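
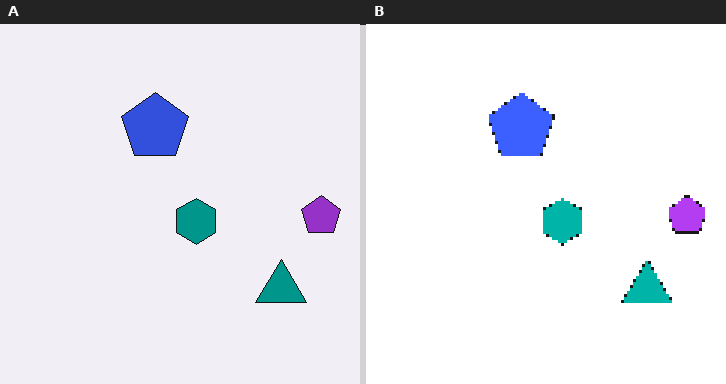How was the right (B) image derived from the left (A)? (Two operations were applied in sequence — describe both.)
Lightly pixelated (a mild mosaic effect), then slightly brightened.

Shapes are reduced to large square blocks; fine edges and outlines are lost — a downscale-then-upscale (mosaic) effect. Every pixel — background and shapes alike — is uniformly brightened.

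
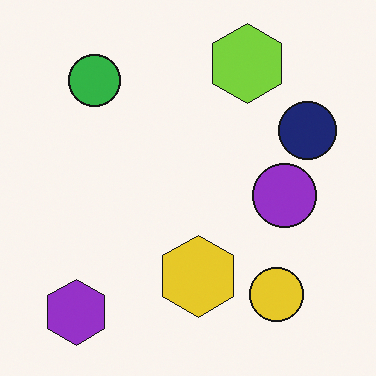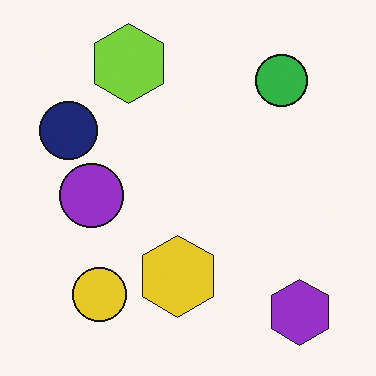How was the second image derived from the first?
It was flipped horizontally (left ↔ right).

The navy circle is in the right of the first image and the left of the second — shapes on opposite sides of the vertical midline have swapped in a mirror flip.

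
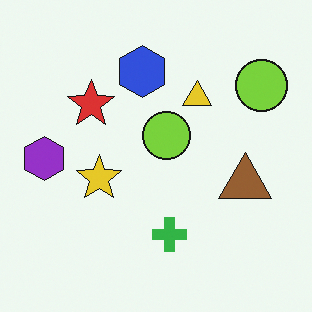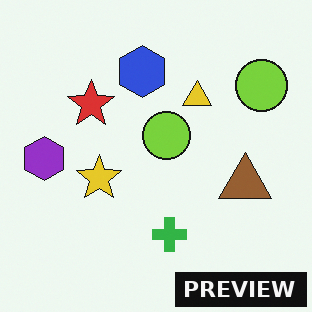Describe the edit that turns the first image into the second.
The second image is the first watermarked with the text "PREVIEW" in the lower-right corner.

A dark label reading "PREVIEW" appears in the lower-right corner.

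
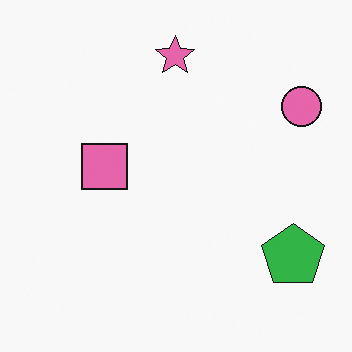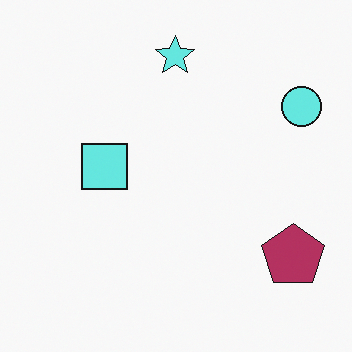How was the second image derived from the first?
The image was hue-shifted by a large amount.

Every shape's color has rotated by the same amount around the hue wheel — a uniform hue shift.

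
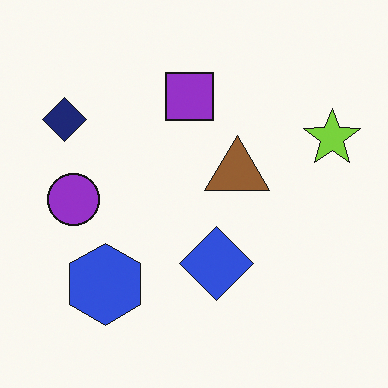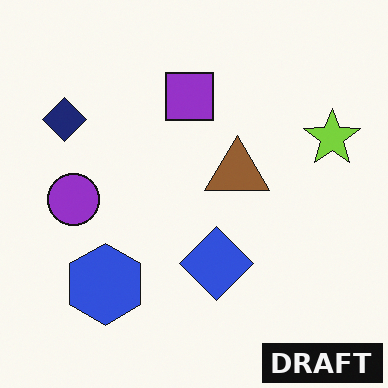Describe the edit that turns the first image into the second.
The transformation is: watermarked with the text "DRAFT" in the lower-right corner.

A dark label reading "DRAFT" appears in the lower-right corner.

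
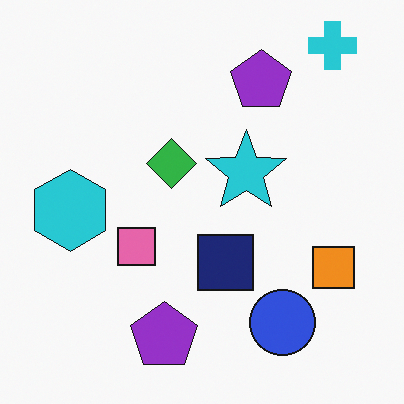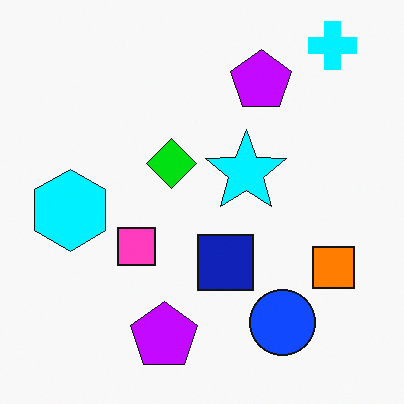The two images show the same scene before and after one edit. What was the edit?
It was made much more vivid (saturation change).

All colors are more vivid — a global saturation change.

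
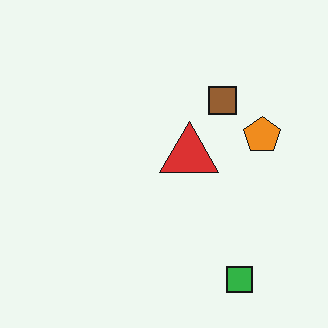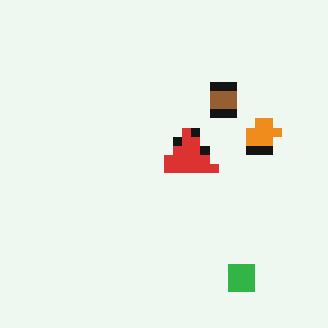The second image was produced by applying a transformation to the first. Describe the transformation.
It was coarsely pixelated.

Shapes are reduced to large square blocks; fine edges and outlines are lost — a downscale-then-upscale (mosaic) effect.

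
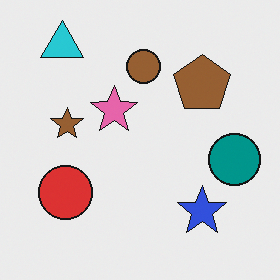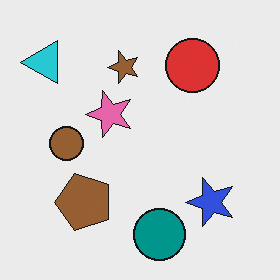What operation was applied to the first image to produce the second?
The transformation is: transposed (reflected across the top-left ↔ bottom-right diagonal).

Shapes have swapped their row and column positions — what was in the top-right is now in the bottom-left — a diagonal reflection.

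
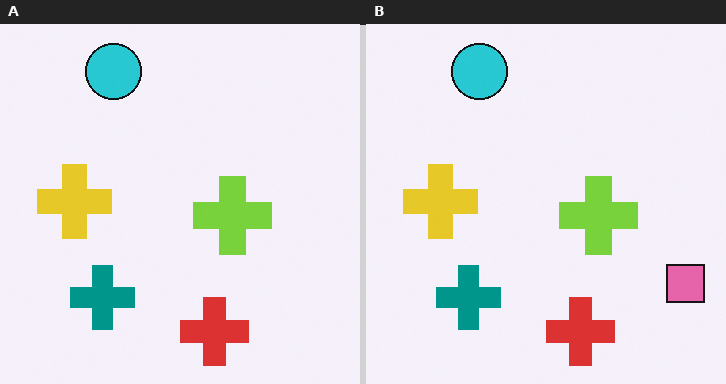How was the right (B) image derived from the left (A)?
The image was overlaid with an additional pink square.

A pink square appears in the right (B) image that is absent from the left (A).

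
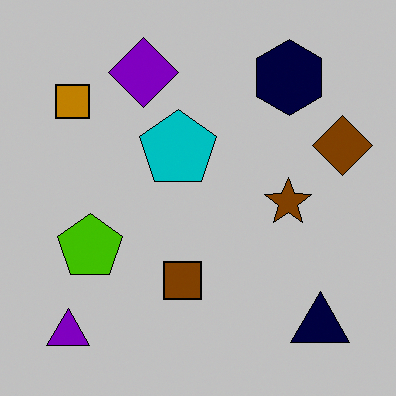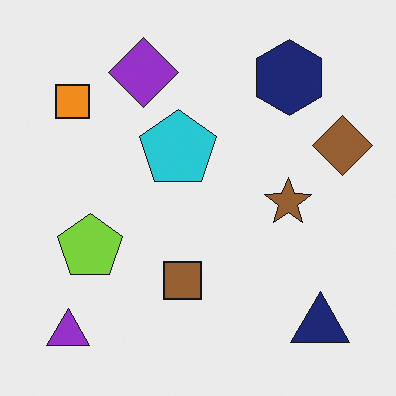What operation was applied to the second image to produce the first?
It was heavily posterized to just a handful of flat colors.

Each flat color has snapped to a coarser quantized level — most visibly, the near-white background has dropped to a flat grey.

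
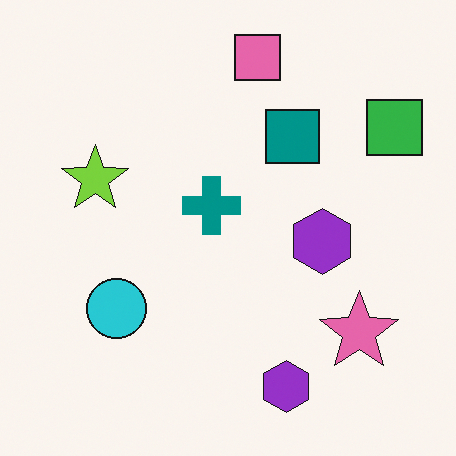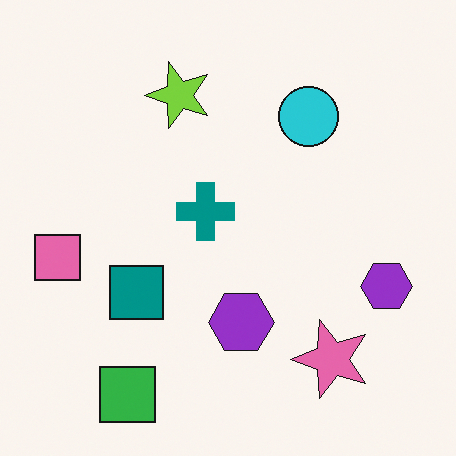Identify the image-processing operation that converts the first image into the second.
The image was transposed (reflected across the top-left ↔ bottom-right diagonal).

Shapes have swapped their row and column positions — what was in the top-right is now in the bottom-left — a diagonal reflection.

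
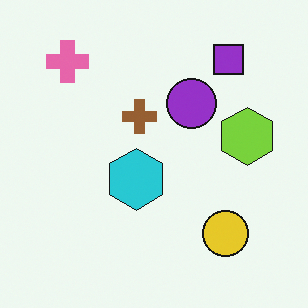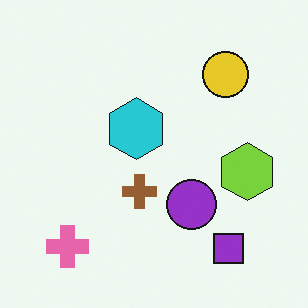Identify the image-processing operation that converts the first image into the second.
The transformation is: flipped vertically (top ↔ bottom).

The purple square is in the top-right of the first image and the bottom-right of the second — shapes on opposite sides of the horizontal midline have swapped in a mirror flip.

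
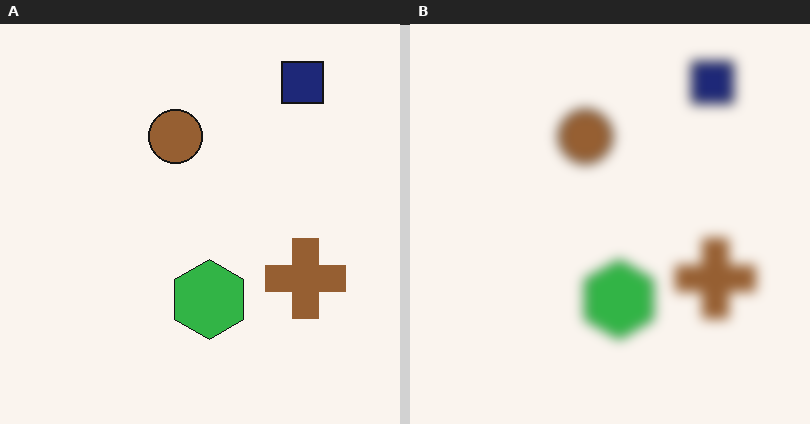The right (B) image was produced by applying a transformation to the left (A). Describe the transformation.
It was heavily blurred.

Shape edges and outlines are uniformly softened across the whole image.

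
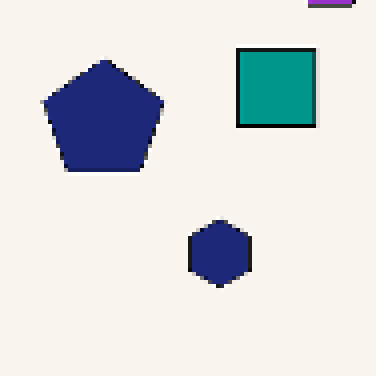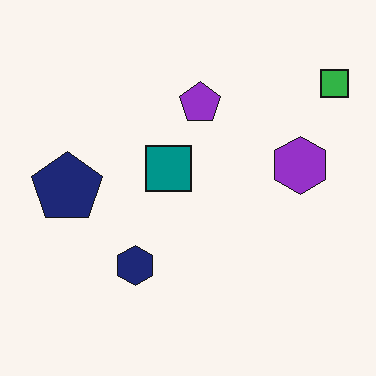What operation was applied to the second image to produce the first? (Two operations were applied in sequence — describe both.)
This is the original image cropped to a noticeably smaller region and rescaled, then lightly pixelated (a mild mosaic effect).

The visible shapes are larger and the field of view is narrower; shapes near the original edges may be partly or wholly outside the frame — a crop-and-rescale. Shapes are reduced to large square blocks; fine edges and outlines are lost — a downscale-then-upscale (mosaic) effect.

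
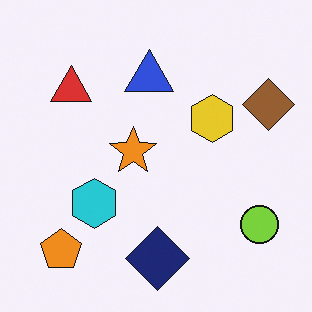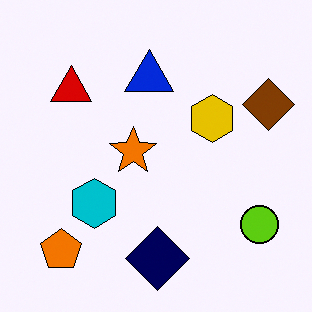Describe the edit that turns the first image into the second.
Given slightly increased contrast.

Tones are pushed away from mid-grey across the whole image — a global contrast change.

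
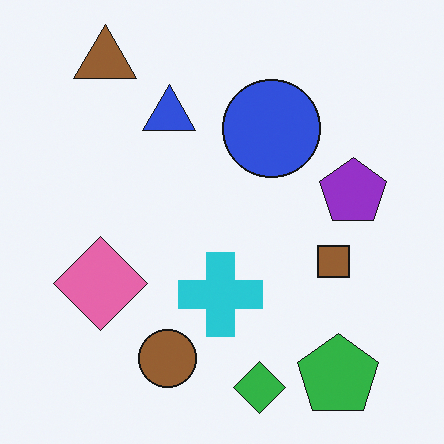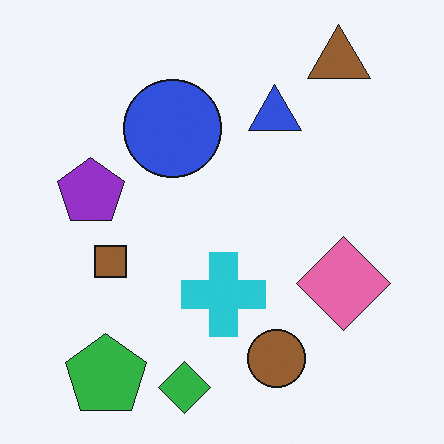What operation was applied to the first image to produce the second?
The image was flipped horizontally (left ↔ right).

The purple pentagon is in the right of the first image and the left of the second — shapes on opposite sides of the vertical midline have swapped in a mirror flip.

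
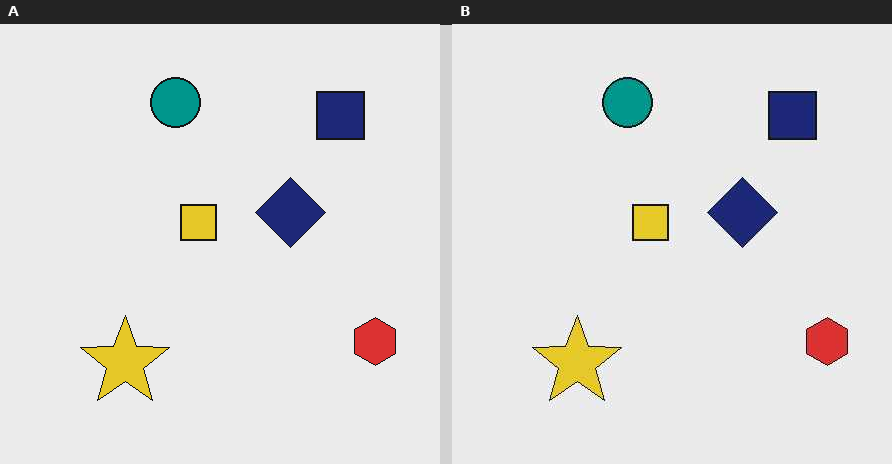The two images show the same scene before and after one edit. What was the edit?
This is the original image given moderate JPEG compression.

Blocky 8×8 compression artifacts appear around shape edges and the flat background shows ringing — characteristic JPEG degradation.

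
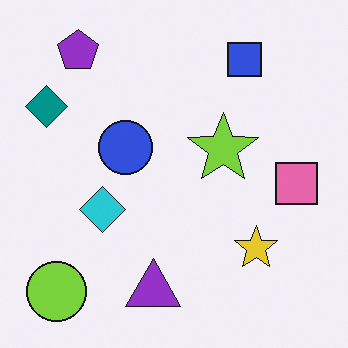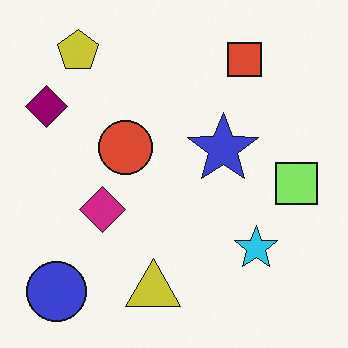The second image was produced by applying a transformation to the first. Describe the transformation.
The image was hue-shifted noticeably.

Every shape's color has rotated by the same amount around the hue wheel — a uniform hue shift.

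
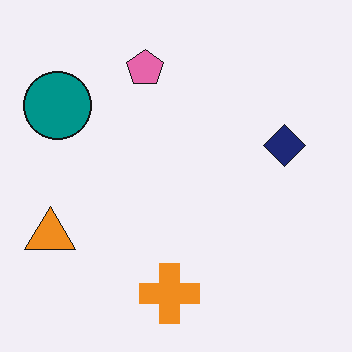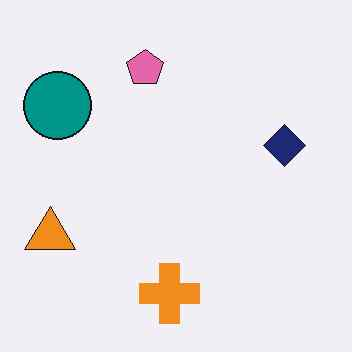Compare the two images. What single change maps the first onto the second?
The image was given moderate JPEG compression.

Blocky 8×8 compression artifacts appear around shape edges and the flat background shows ringing — characteristic JPEG degradation.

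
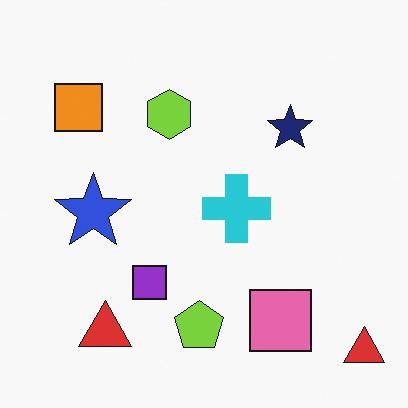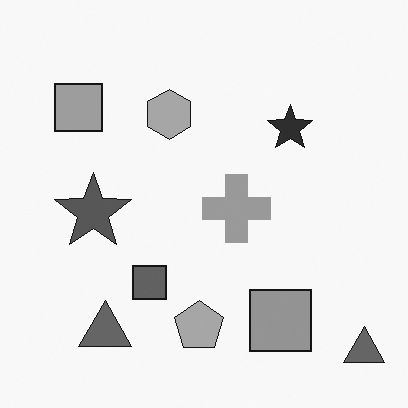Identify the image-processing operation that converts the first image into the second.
The transformation is: converted to grayscale.

All color is removed — every shape is now a shade of grey.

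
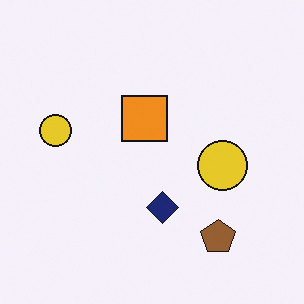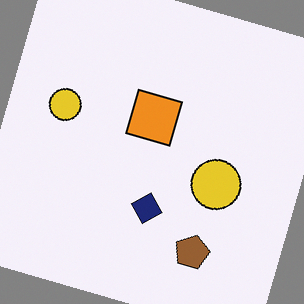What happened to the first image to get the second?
Rotated clockwise by a moderate amount.

Every shape is tilted by the same angle and the image corners show triangular fill wedges — a whole-image rotation by a non-right angle.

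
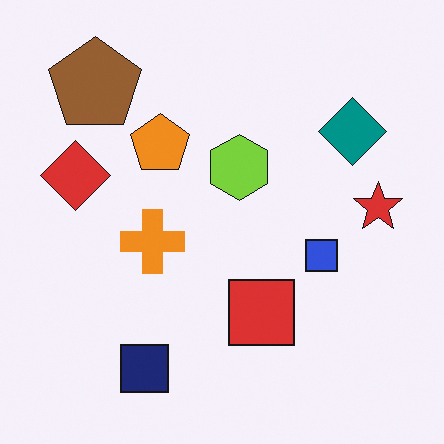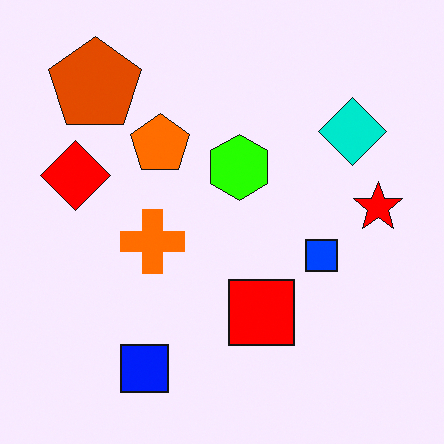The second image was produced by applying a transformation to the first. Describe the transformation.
It was made much more vivid (saturation change).

All colors are more vivid — a global saturation change.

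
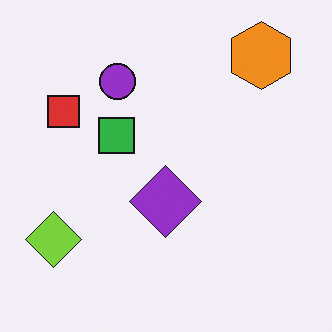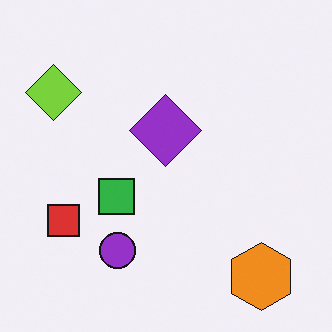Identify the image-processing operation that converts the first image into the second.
Flipped vertically (top ↔ bottom).

The orange hexagon is in the top-right of the first image and the bottom-right of the second — shapes on opposite sides of the horizontal midline have swapped in a mirror flip.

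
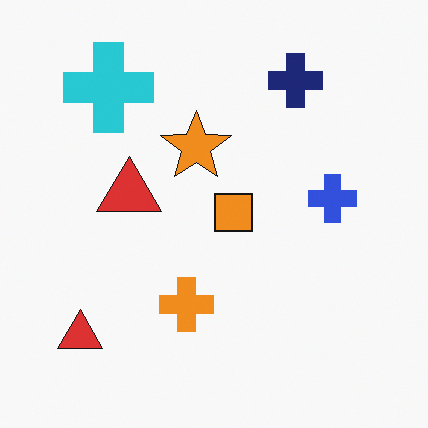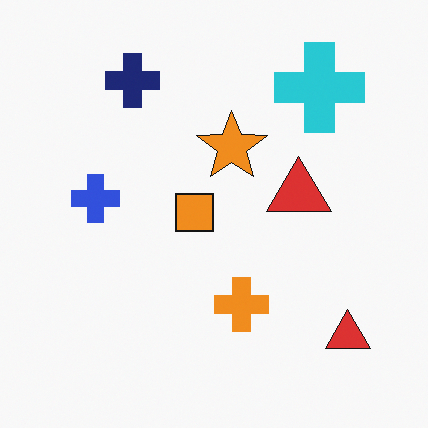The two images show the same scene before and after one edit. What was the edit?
Flipped horizontally (left ↔ right).

The blue cross is in the right of the first image and the left of the second — shapes on opposite sides of the vertical midline have swapped in a mirror flip.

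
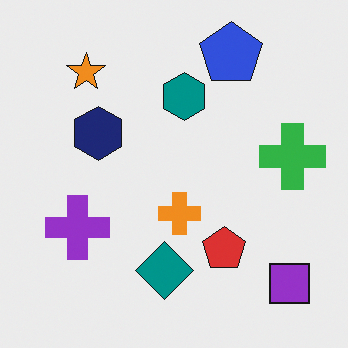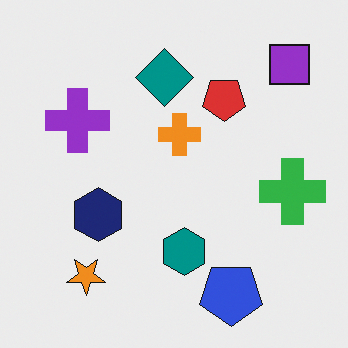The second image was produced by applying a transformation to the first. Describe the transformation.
This is the original image flipped vertically (top ↔ bottom).

The blue pentagon is in the top of the first image and the bottom of the second — shapes on opposite sides of the horizontal midline have swapped in a mirror flip.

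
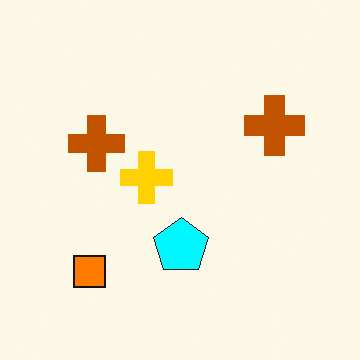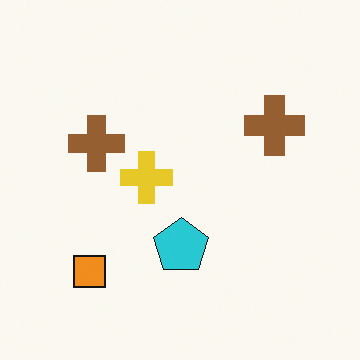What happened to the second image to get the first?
The image was made much more vivid (saturation change).

All colors are more vivid — a global saturation change.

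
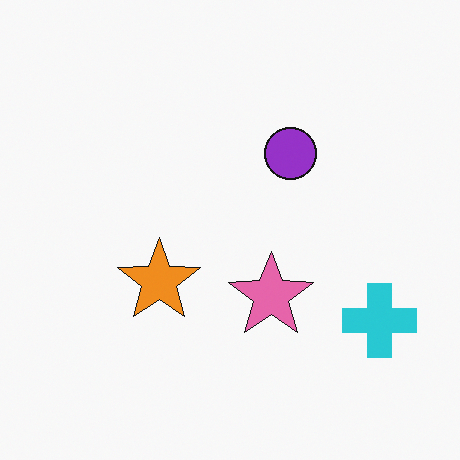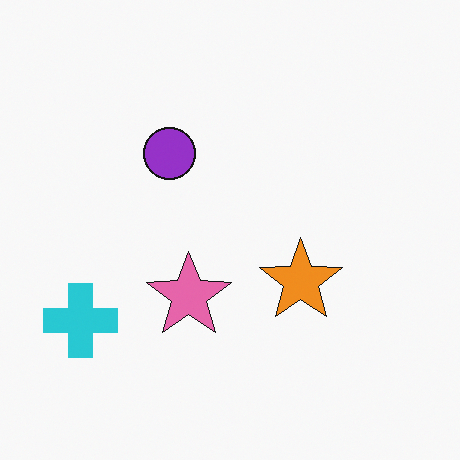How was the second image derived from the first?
This is the original image flipped horizontally (left ↔ right).

The cyan cross is in the bottom-right of the first image and the bottom-left of the second — shapes on opposite sides of the vertical midline have swapped in a mirror flip.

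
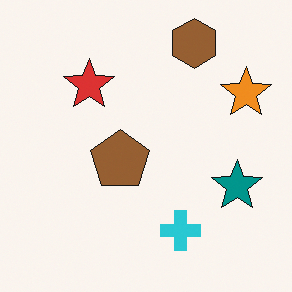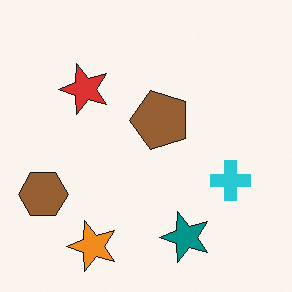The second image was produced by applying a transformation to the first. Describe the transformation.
Transposed (reflected across the top-left ↔ bottom-right diagonal).

Shapes have swapped their row and column positions — what was in the top-right is now in the bottom-left — a diagonal reflection.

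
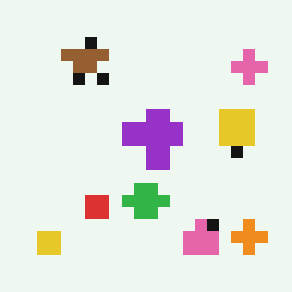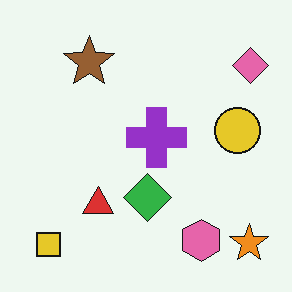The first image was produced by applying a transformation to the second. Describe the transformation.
The transformation is: coarsely pixelated.

Shapes are reduced to large square blocks; fine edges and outlines are lost — a downscale-then-upscale (mosaic) effect.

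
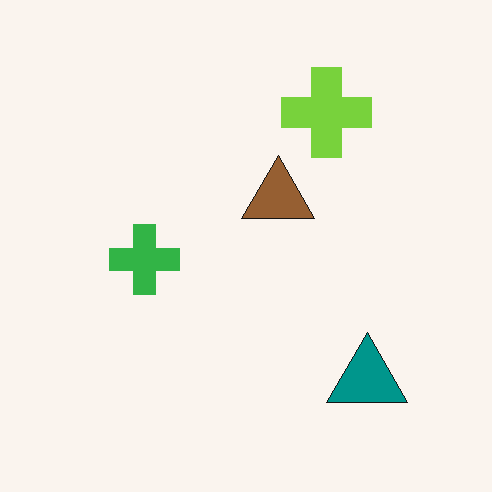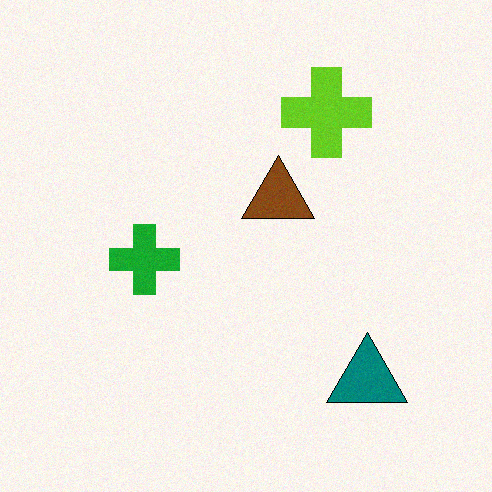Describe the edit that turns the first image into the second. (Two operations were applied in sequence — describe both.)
This is the original image given slightly increased contrast, then degraded with a light layer of grain.

Tones are pushed away from mid-grey across the whole image — a global contrast change. Random speckle covers the whole image, including the flat background.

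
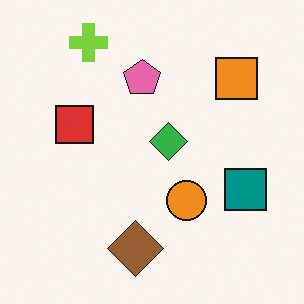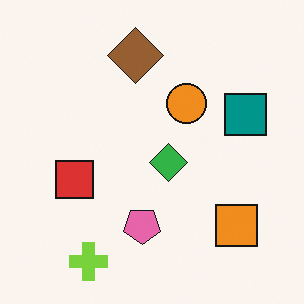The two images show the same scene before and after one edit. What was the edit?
The second image is the first flipped vertically (top ↔ bottom).

The lime cross is in the top-left of the first image and the bottom-left of the second — shapes on opposite sides of the horizontal midline have swapped in a mirror flip.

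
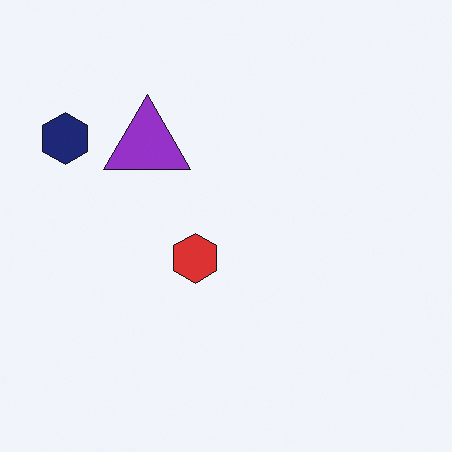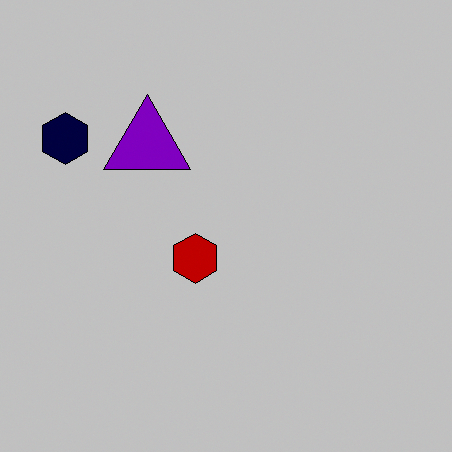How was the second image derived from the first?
It was aggressively posterized.

Each flat color has snapped to a coarser quantized level — most visibly, the near-white background has dropped to a flat grey.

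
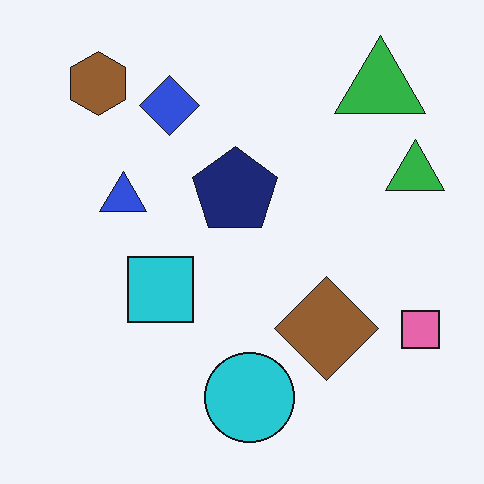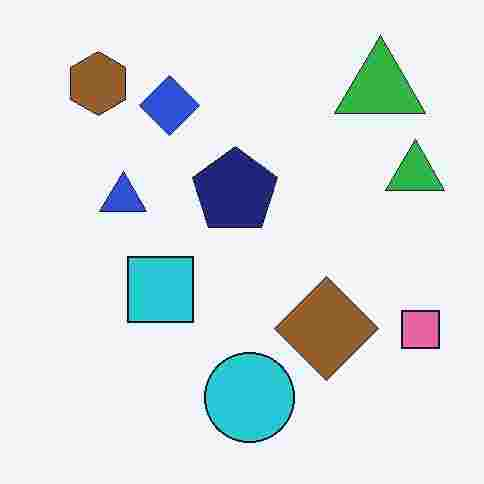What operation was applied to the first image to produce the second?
This is the original image degraded with heavy JPEG compression.

Blocky 8×8 compression artifacts appear around shape edges and the flat background shows ringing — characteristic JPEG degradation.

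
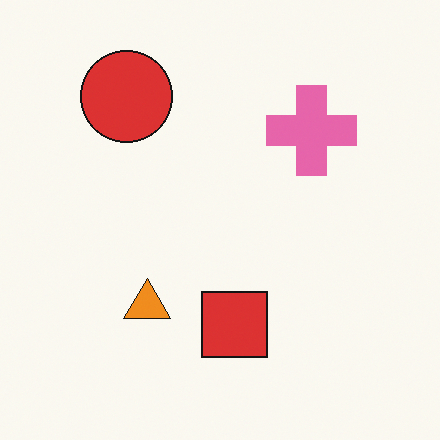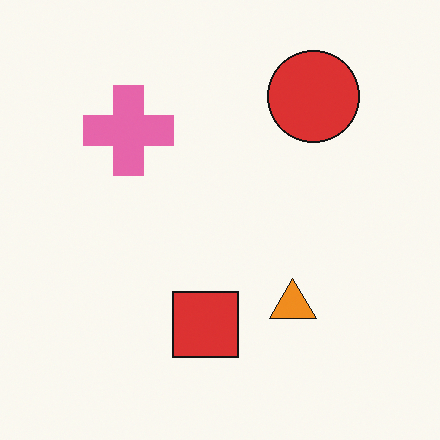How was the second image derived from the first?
The image was flipped horizontally (left ↔ right).

The red circle is in the top-left of the first image and the top-right of the second — shapes on opposite sides of the vertical midline have swapped in a mirror flip.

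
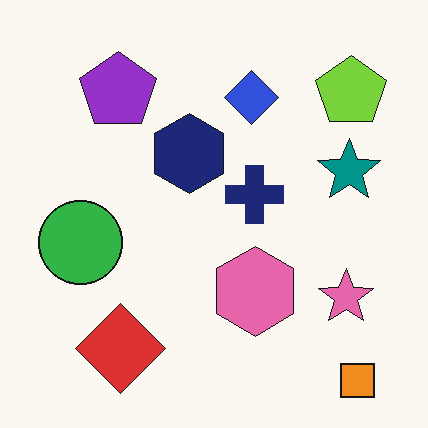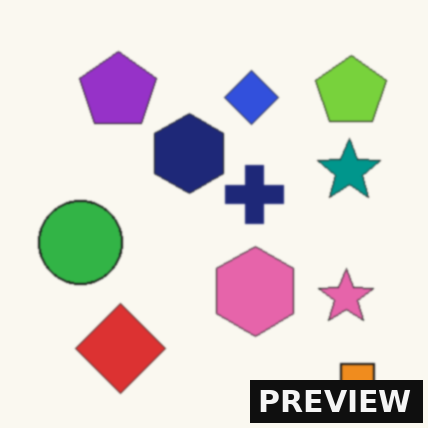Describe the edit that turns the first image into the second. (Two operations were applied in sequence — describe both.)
This is the original image slightly softened, then watermarked with the text "PREVIEW" in the lower-right corner.

Shape edges and outlines are uniformly softened across the whole image. A dark label reading "PREVIEW" appears in the lower-right corner.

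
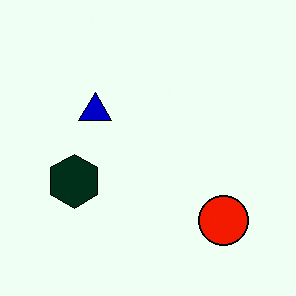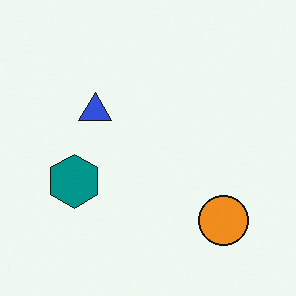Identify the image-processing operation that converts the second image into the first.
The image was boosted in contrast.

Tones are pushed away from mid-grey across the whole image — a global contrast change.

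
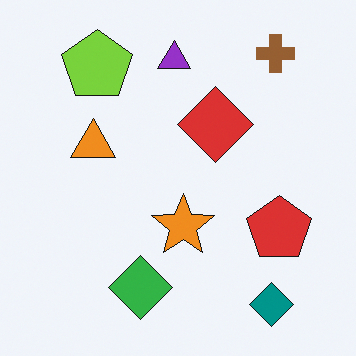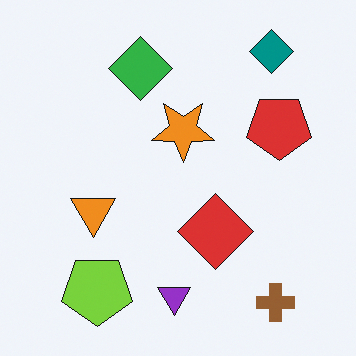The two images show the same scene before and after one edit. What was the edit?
The second image is the first flipped vertically (top ↔ bottom).

The teal diamond is in the bottom-right of the first image and the top-right of the second — shapes on opposite sides of the horizontal midline have swapped in a mirror flip.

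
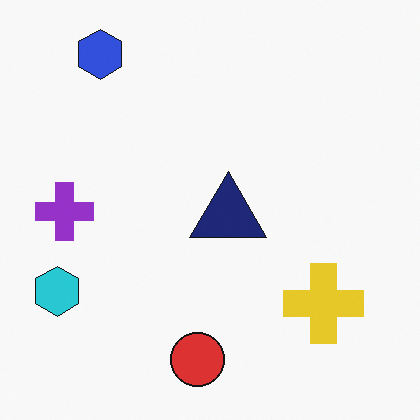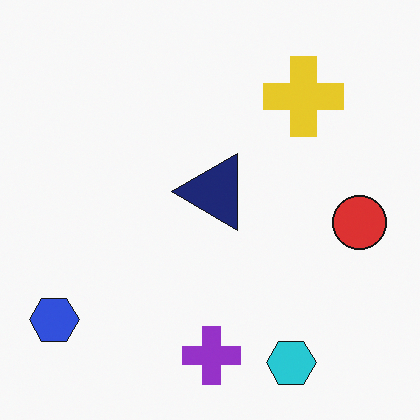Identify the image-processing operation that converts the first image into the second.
It was rotated 90° counter-clockwise.

The blue hexagon sits in the top-left of the first image and the bottom-left of the second — consistent with a whole-image 90° counter-clockwise rotation.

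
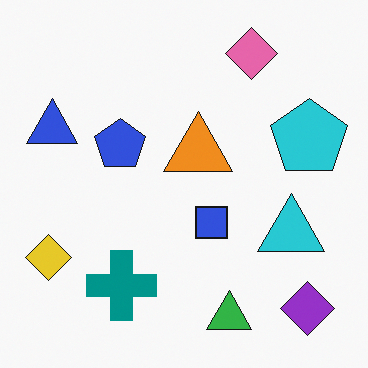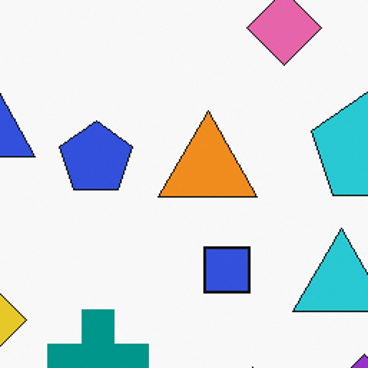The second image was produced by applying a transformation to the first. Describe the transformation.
The image was cropped to a modestly smaller region and rescaled.

The visible shapes are larger and the field of view is narrower; shapes near the original edges may be partly or wholly outside the frame — a crop-and-rescale.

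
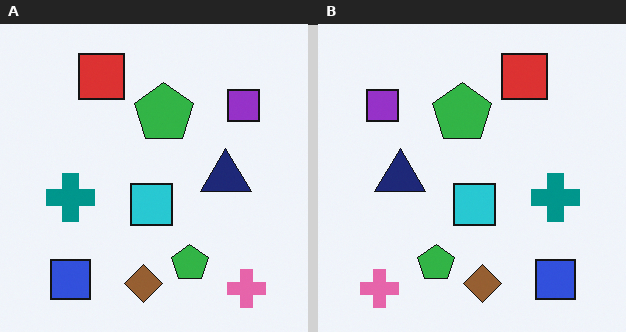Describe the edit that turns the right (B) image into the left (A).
This is the original image flipped horizontally (left ↔ right).

The pink cross is in the bottom-left of the right (B) image and the bottom-right of the left (A) — shapes on opposite sides of the vertical midline have swapped in a mirror flip.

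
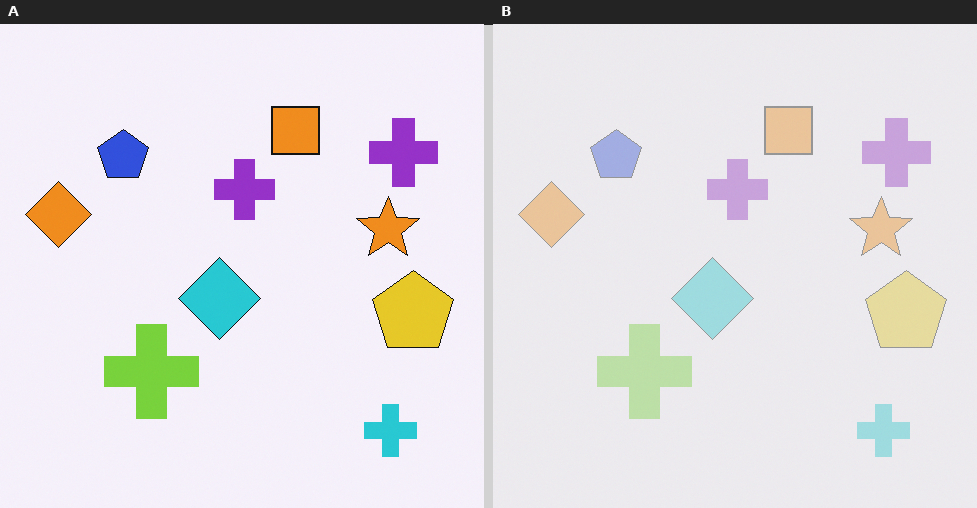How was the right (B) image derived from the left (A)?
The right (B) image is the left (A) washed out (contrast reduced).

Tones are pushed toward mid-grey across the whole image — a global contrast change.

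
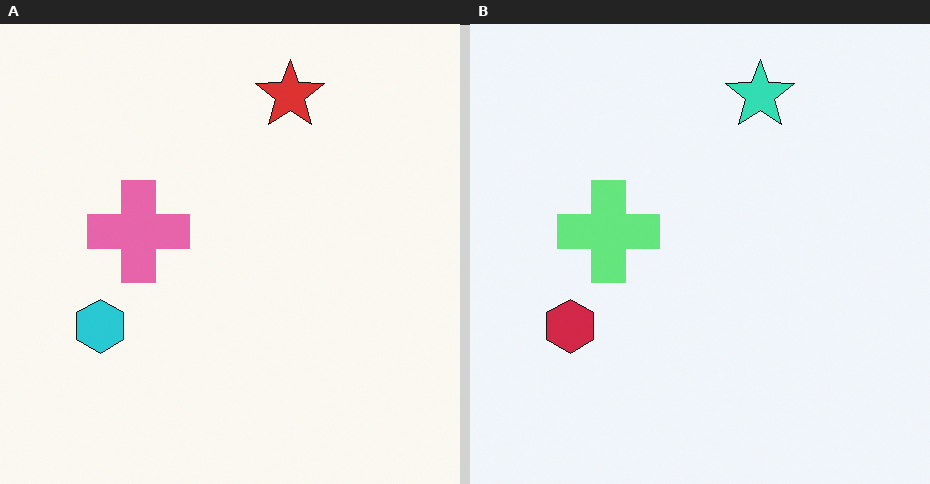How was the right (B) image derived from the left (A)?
The right (B) image is the left (A) hue-shifted by a large amount.

Every shape's color has rotated by the same amount around the hue wheel — a uniform hue shift.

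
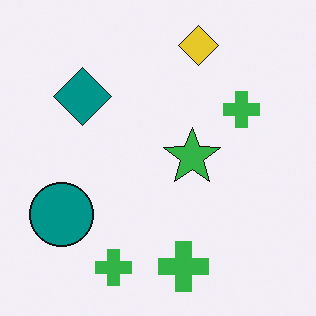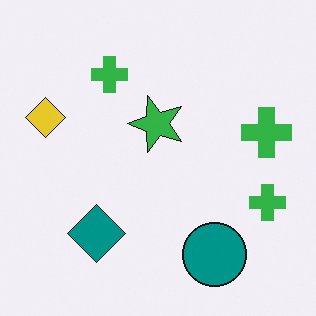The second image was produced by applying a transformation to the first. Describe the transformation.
This is the original image rotated 90° counter-clockwise.

The yellow diamond sits in the top of the first image and the left of the second — consistent with a whole-image 90° counter-clockwise rotation.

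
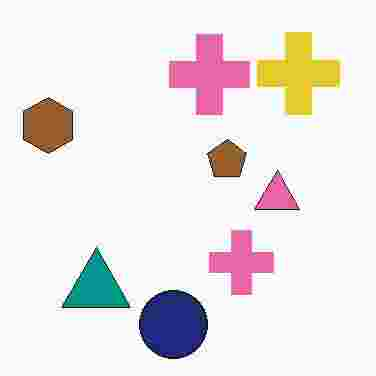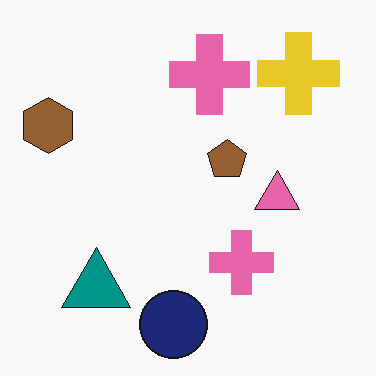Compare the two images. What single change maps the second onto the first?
It was heavily JPEG-compressed with obvious blocking artifacts.

Blocky 8×8 compression artifacts appear around shape edges and the flat background shows ringing — characteristic JPEG degradation.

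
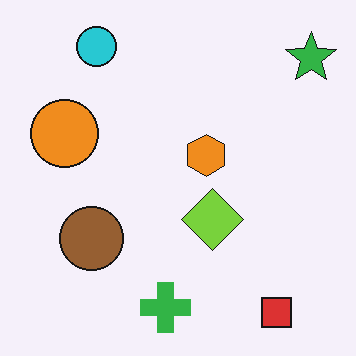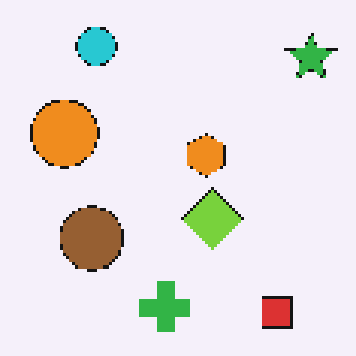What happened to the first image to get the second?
The second image is the first mildly pixelated.

Shapes are reduced to large square blocks; fine edges and outlines are lost — a downscale-then-upscale (mosaic) effect.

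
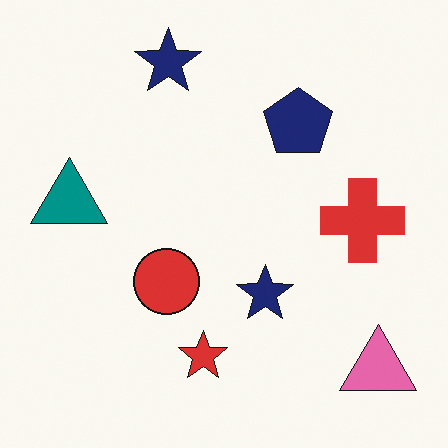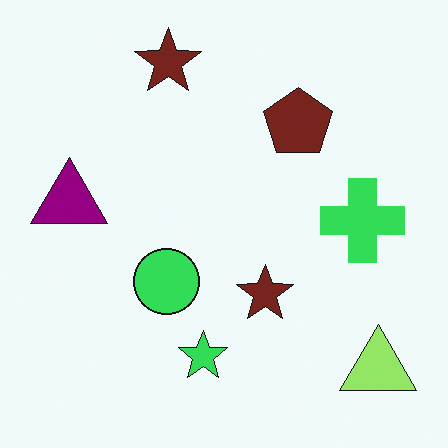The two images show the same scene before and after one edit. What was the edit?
It was hue-shifted by a moderate amount.

Every shape's color has rotated by the same amount around the hue wheel — a uniform hue shift.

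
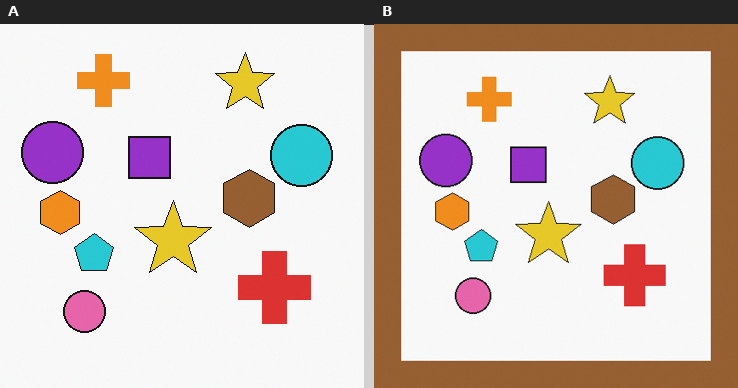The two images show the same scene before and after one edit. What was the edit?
It was framed with a brown border.

A solid brown frame runs around the edge of the right (B) image, with the content slightly shrunk inside it.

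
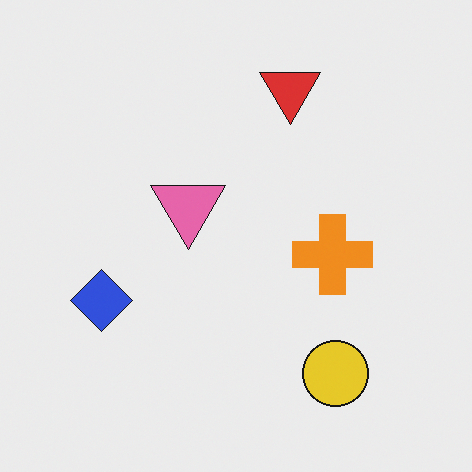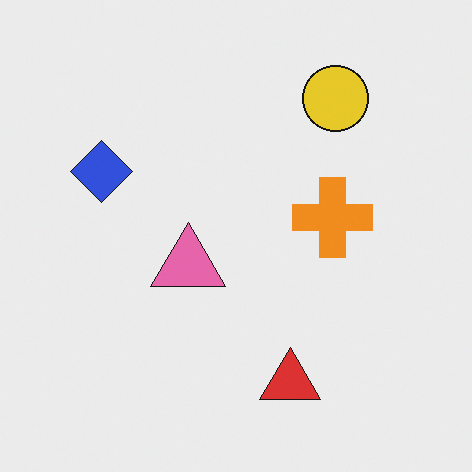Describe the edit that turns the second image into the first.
This is the original image flipped vertically (top ↔ bottom).

The red triangle is in the bottom of the second image and the top of the first — shapes on opposite sides of the horizontal midline have swapped in a mirror flip.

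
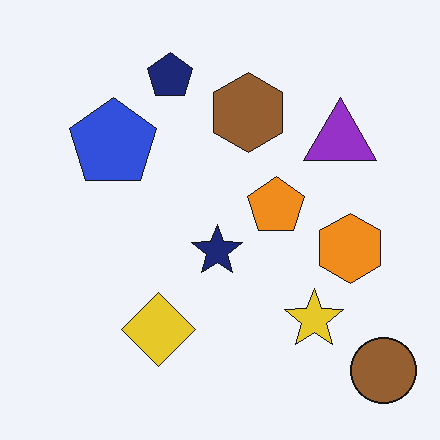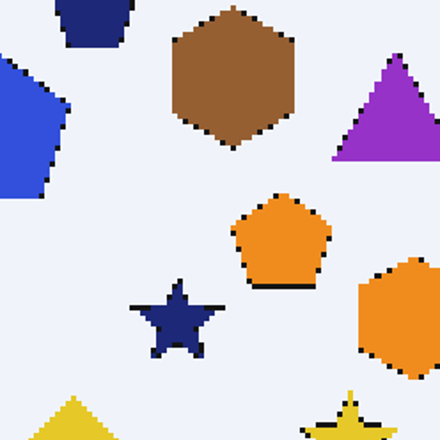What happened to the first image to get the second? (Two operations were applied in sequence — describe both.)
The image was lightly pixelated (a mild mosaic effect), then cropped to a noticeably smaller region and rescaled.

Shapes are reduced to large square blocks; fine edges and outlines are lost — a downscale-then-upscale (mosaic) effect. The visible shapes are larger and the field of view is narrower; shapes near the original edges may be partly or wholly outside the frame — a crop-and-rescale.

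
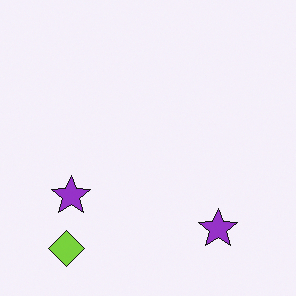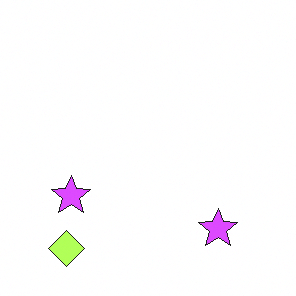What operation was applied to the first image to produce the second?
The image was noticeably brightened.

Every pixel — background and shapes alike — is uniformly brightened.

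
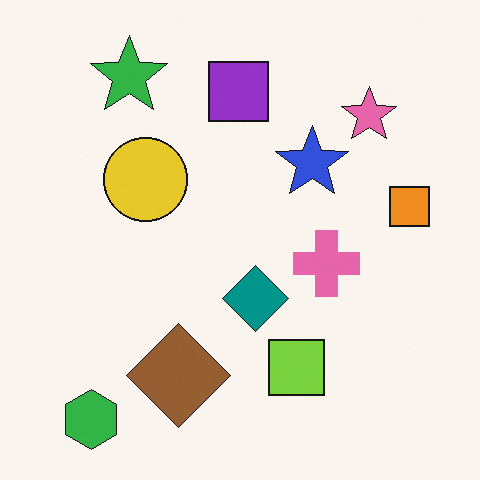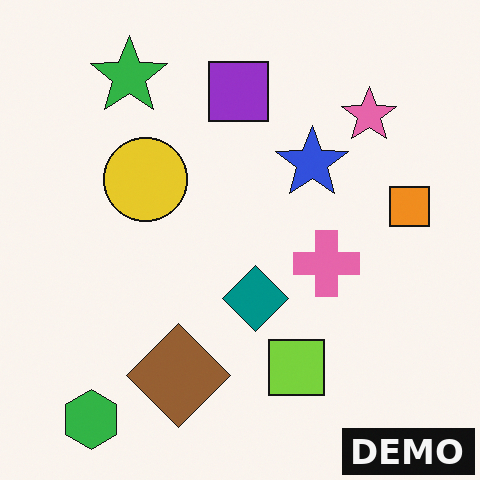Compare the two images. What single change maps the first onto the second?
The transformation is: watermarked with the text "DEMO" in the lower-right corner.

A dark label reading "DEMO" appears in the lower-right corner.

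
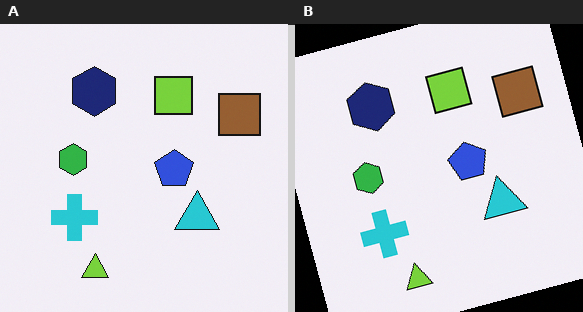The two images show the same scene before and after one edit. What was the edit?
The image was rotated counter-clockwise by a clearly visible amount.

Every shape is tilted by the same angle and the image corners show triangular fill wedges — a whole-image rotation by a non-right angle.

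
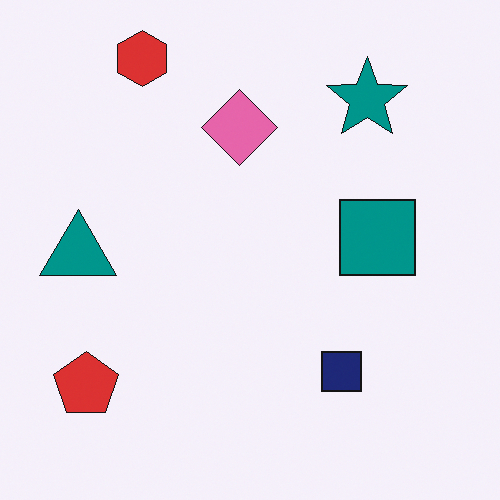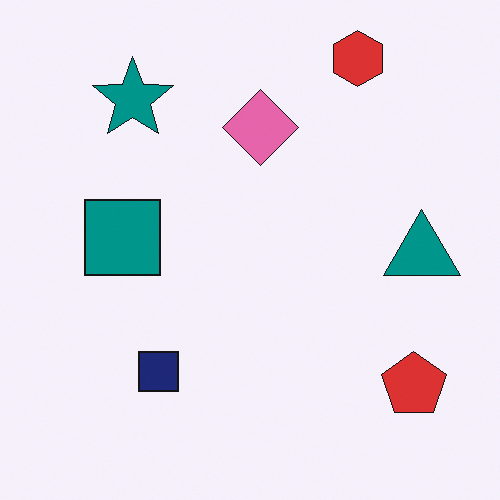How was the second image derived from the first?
The transformation is: flipped horizontally (left ↔ right).

The teal triangle is in the left of the first image and the right of the second — shapes on opposite sides of the vertical midline have swapped in a mirror flip.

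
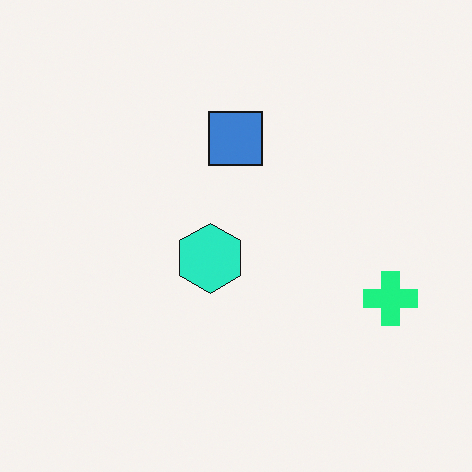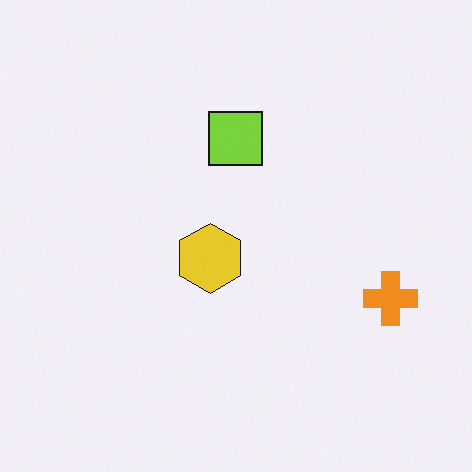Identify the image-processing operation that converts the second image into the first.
The first image is the second hue-shifted by a moderate amount.

Every shape's color has rotated by the same amount around the hue wheel — a uniform hue shift.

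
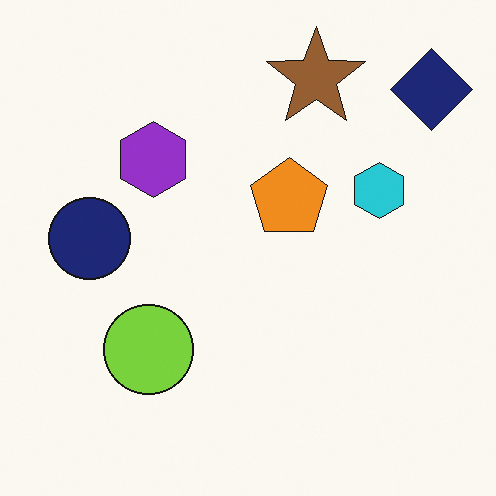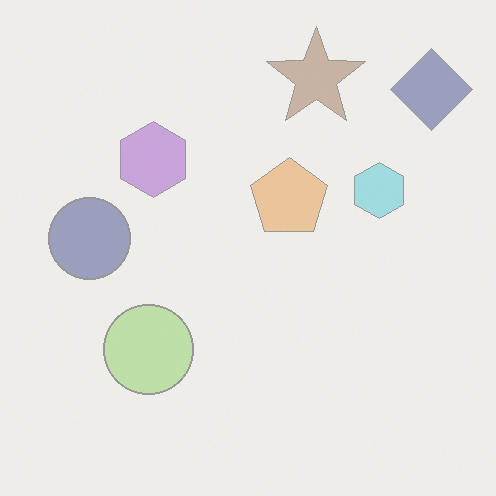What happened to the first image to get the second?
This is the original image given much lower contrast.

Tones are pushed toward mid-grey across the whole image — a global contrast change.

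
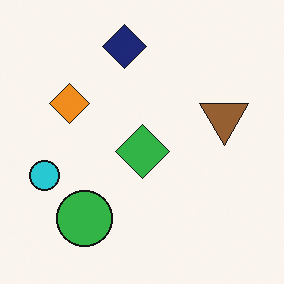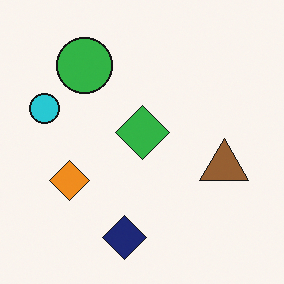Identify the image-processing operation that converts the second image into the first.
The image was flipped vertically (top ↔ bottom).

The navy diamond is in the bottom of the second image and the top of the first — shapes on opposite sides of the horizontal midline have swapped in a mirror flip.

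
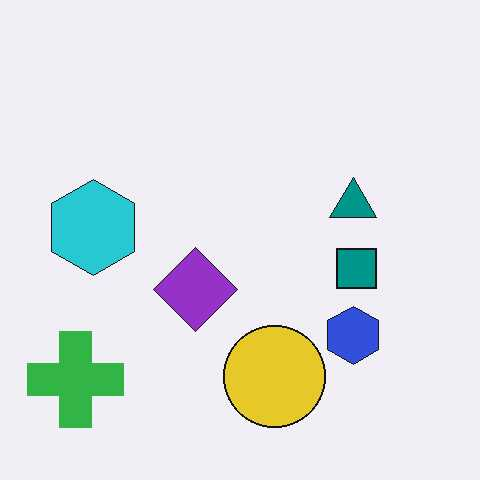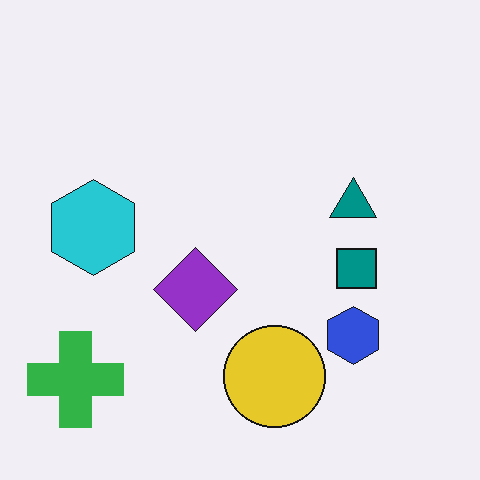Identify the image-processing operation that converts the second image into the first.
This is the original image given moderate JPEG compression.

Blocky 8×8 compression artifacts appear around shape edges and the flat background shows ringing — characteristic JPEG degradation.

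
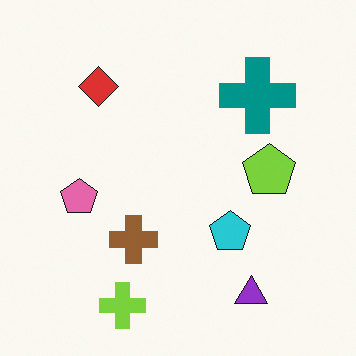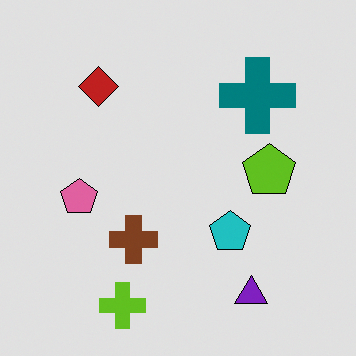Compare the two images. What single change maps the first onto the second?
The image was moderately posterized.

Each flat color has snapped to a coarser quantized level — most visibly, the near-white background has dropped to a flat grey.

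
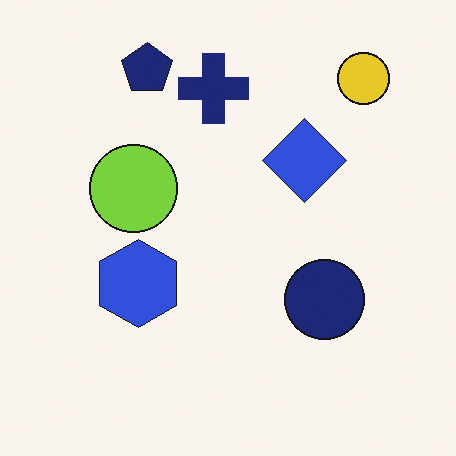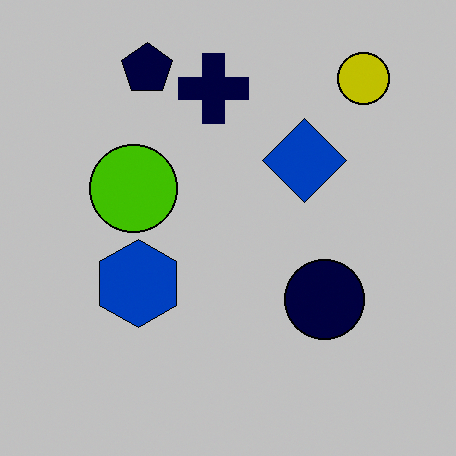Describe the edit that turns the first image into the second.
The second image is the first heavily posterized to just a handful of flat colors.

Each flat color has snapped to a coarser quantized level — most visibly, the near-white background has dropped to a flat grey.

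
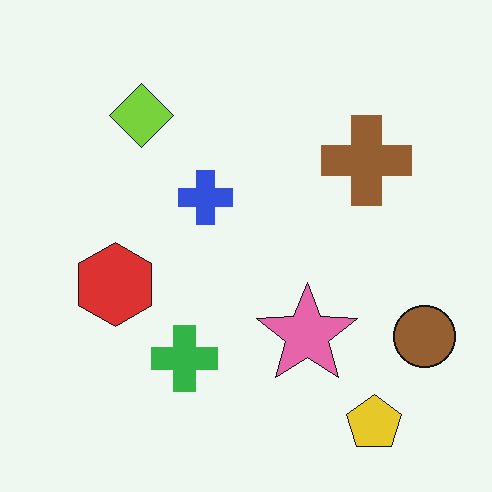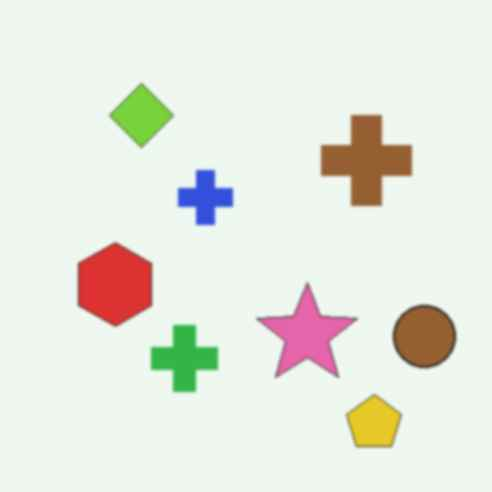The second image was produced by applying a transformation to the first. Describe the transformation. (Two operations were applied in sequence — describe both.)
The transformation is: given a subtle gaussian blur, then given moderate JPEG compression.

Shape edges and outlines are uniformly softened across the whole image. Blocky 8×8 compression artifacts appear around shape edges and the flat background shows ringing — characteristic JPEG degradation.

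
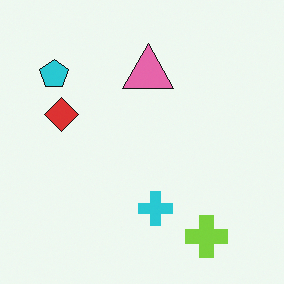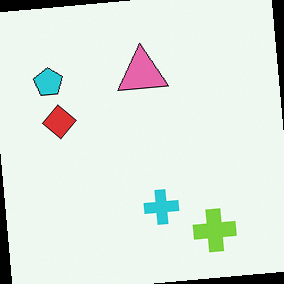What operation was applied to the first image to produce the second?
This is the original image rotated counter-clockwise by a slight angle.

Every shape is tilted by the same angle and the image corners show triangular fill wedges — a whole-image rotation by a non-right angle.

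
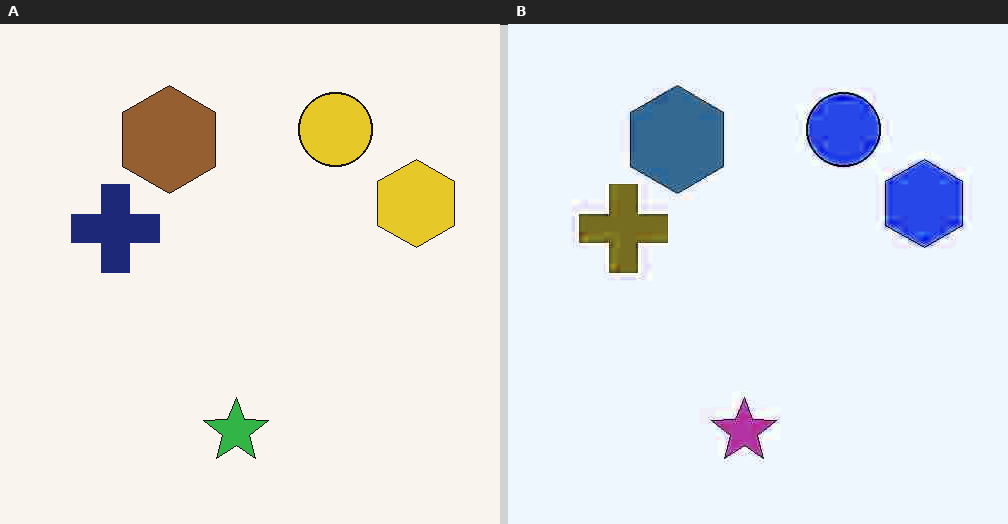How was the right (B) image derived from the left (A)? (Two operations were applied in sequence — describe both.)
It was heavily JPEG-compressed with obvious blocking artifacts, then hue-shifted by a large amount.

Blocky 8×8 compression artifacts appear around shape edges and the flat background shows ringing — characteristic JPEG degradation. Every shape's color has rotated by the same amount around the hue wheel — a uniform hue shift.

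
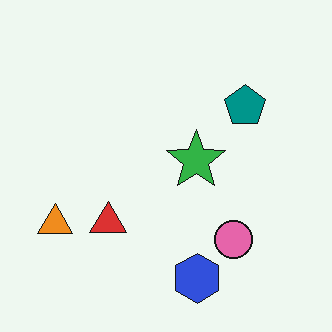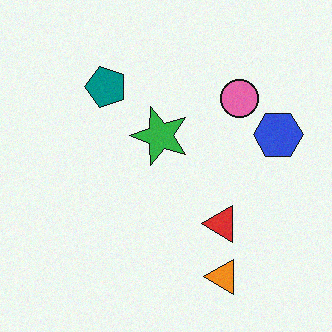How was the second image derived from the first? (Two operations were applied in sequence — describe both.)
The image was rotated 90° counter-clockwise, then degraded with a light layer of grain.

The orange triangle sits in the bottom-left of the first image and the bottom-right of the second — consistent with a whole-image 90° counter-clockwise rotation. Random speckle covers the whole image, including the flat background.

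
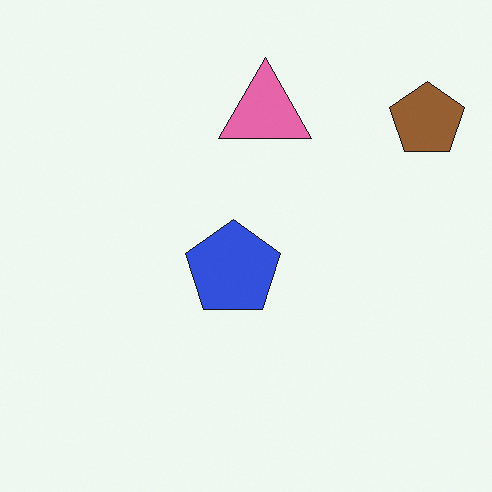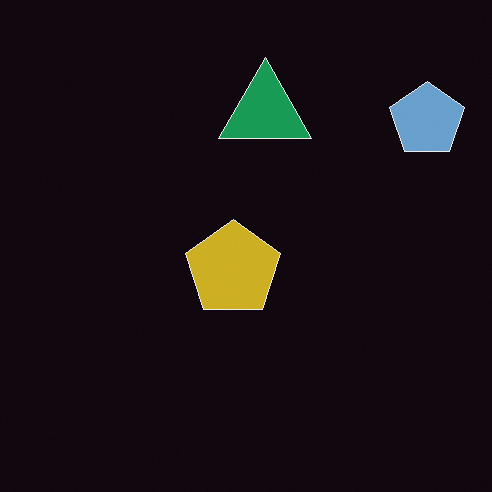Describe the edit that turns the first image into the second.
The transformation is: color-inverted (negative).

The light background has become dark and every shape's color is its complement — a photographic negative.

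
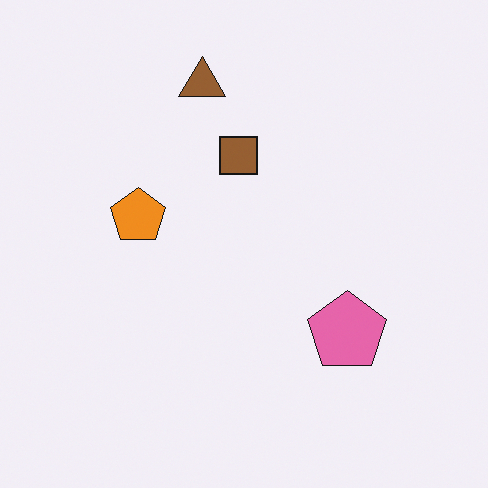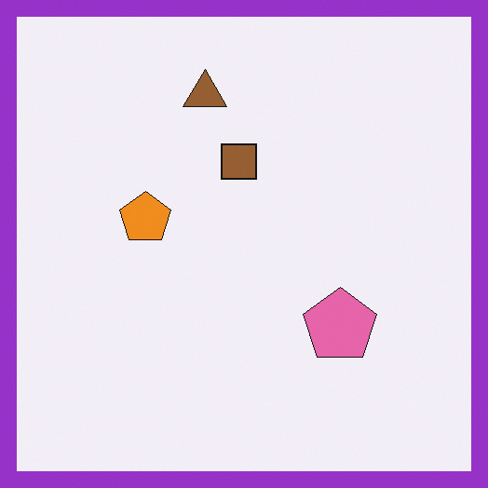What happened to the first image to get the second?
The image was framed with a purple border.

A solid purple frame runs around the edge of the second image, with the content slightly shrunk inside it.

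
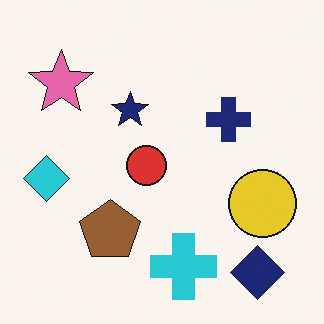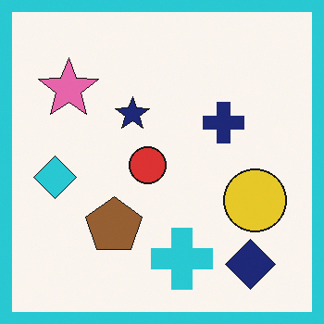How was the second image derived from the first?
Framed with a cyan border.

A solid cyan frame runs around the edge of the second image, with the content slightly shrunk inside it.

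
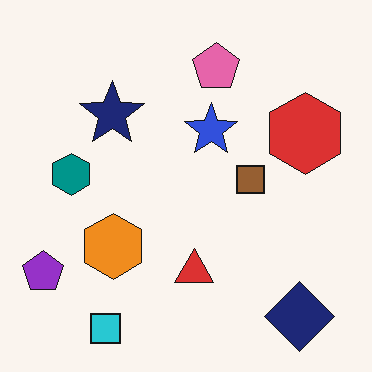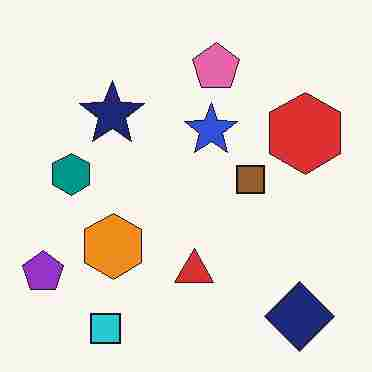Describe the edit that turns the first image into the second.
The second image is the first degraded with heavy JPEG compression.

Blocky 8×8 compression artifacts appear around shape edges and the flat background shows ringing — characteristic JPEG degradation.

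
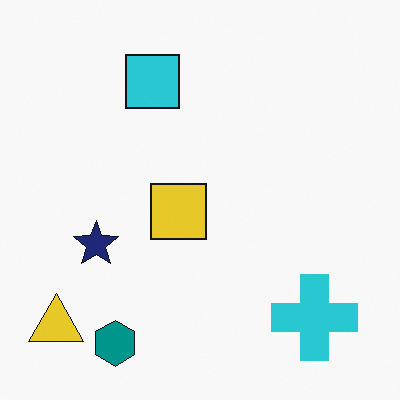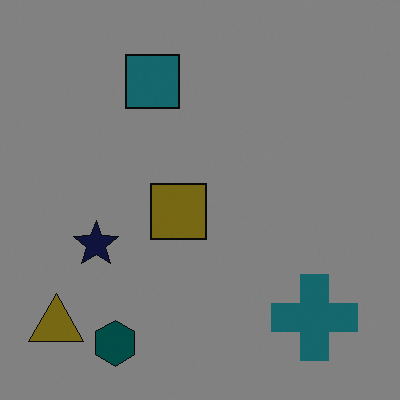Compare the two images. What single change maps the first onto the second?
This is the original image noticeably darkened.

Every pixel — background and shapes alike — is uniformly darkened.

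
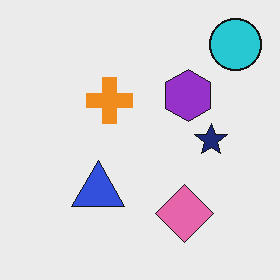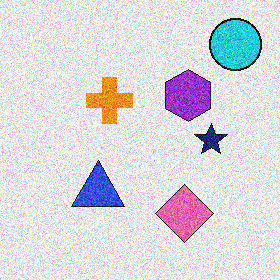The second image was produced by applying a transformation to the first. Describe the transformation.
Degraded with strong gaussian noise.

Random speckle covers the whole image, including the flat background.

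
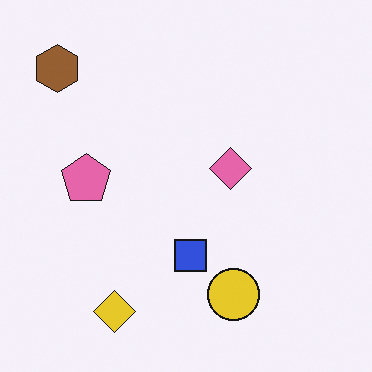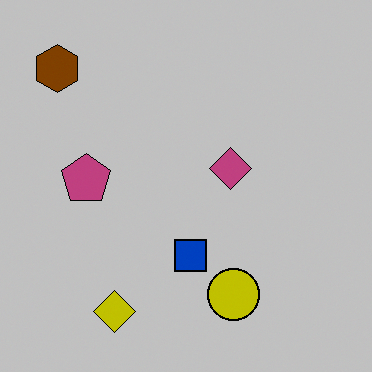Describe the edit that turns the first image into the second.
Heavily posterized to just a handful of flat colors.

Each flat color has snapped to a coarser quantized level — most visibly, the near-white background has dropped to a flat grey.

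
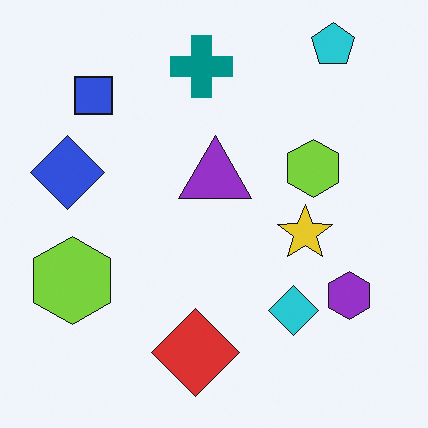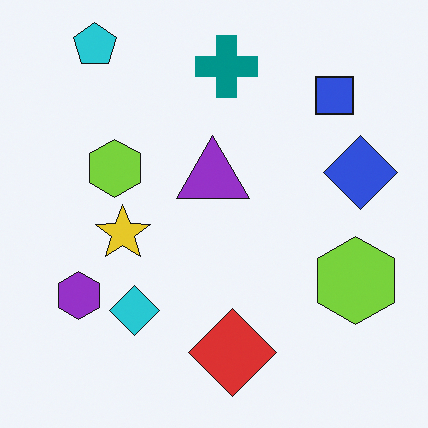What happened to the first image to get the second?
The image was flipped horizontally (left ↔ right).

The blue diamond is in the left of the first image and the right of the second — shapes on opposite sides of the vertical midline have swapped in a mirror flip.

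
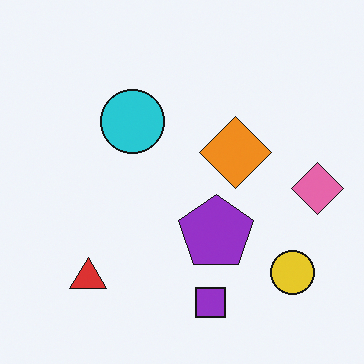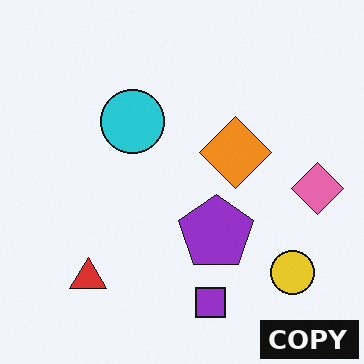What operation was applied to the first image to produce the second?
This is the original image watermarked with the text "COPY" in the lower-right corner.

A dark label reading "COPY" appears in the lower-right corner.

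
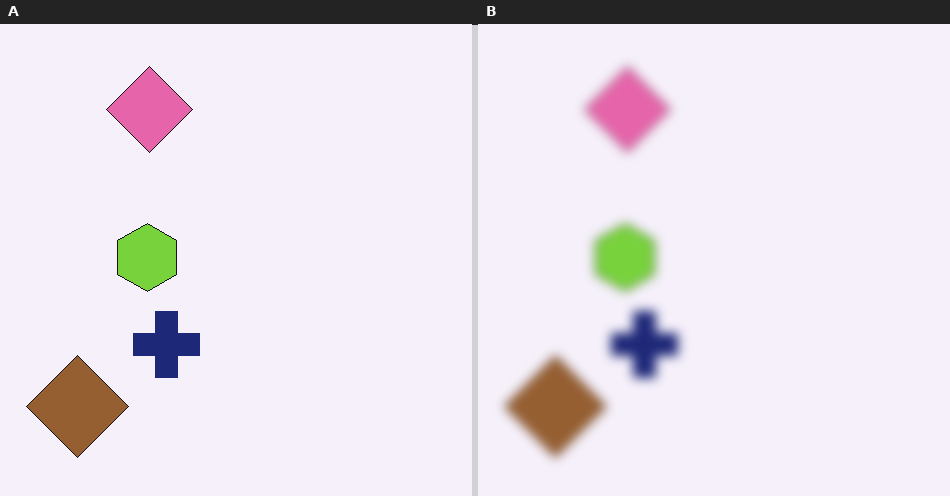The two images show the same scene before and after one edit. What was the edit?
The image was heavily blurred.

Shape edges and outlines are uniformly softened across the whole image.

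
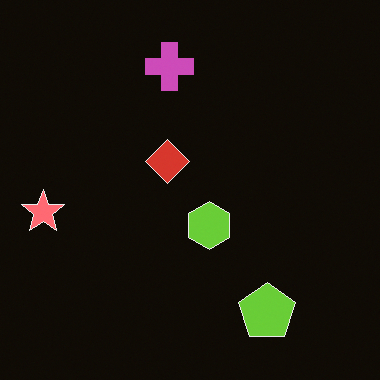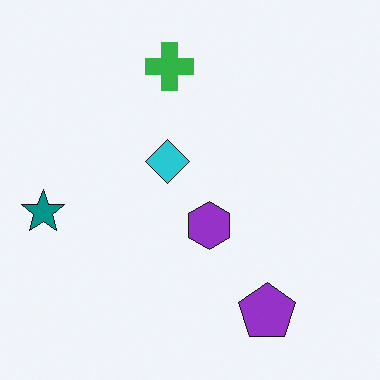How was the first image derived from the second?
This is the original image color-inverted (negative).

The light background has become dark and every shape's color is its complement — a photographic negative.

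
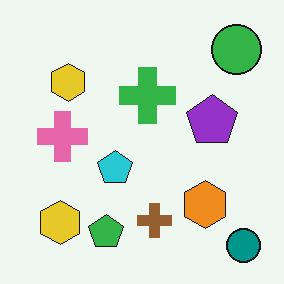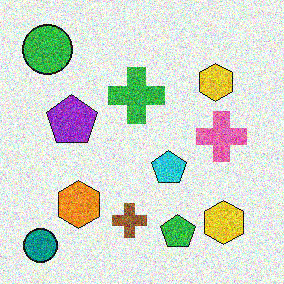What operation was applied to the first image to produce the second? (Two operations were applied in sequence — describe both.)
The transformation is: flipped horizontally (left ↔ right), then degraded with a thick layer of grain.

The teal circle is in the bottom-right of the first image and the bottom-left of the second — shapes on opposite sides of the vertical midline have swapped in a mirror flip. Random speckle covers the whole image, including the flat background.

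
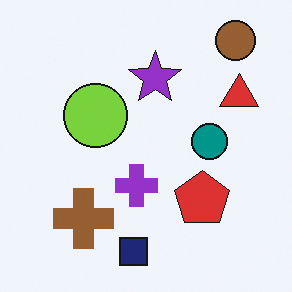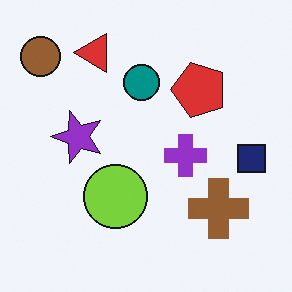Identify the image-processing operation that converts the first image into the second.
This is the original image rotated 90° counter-clockwise.

The brown circle sits in the top-right of the first image and the top-left of the second — consistent with a whole-image 90° counter-clockwise rotation.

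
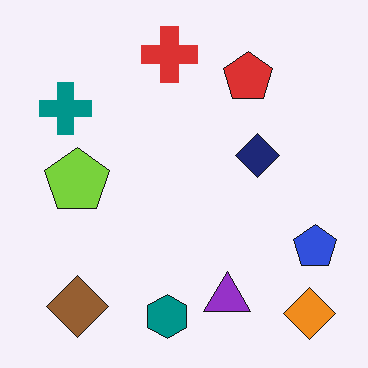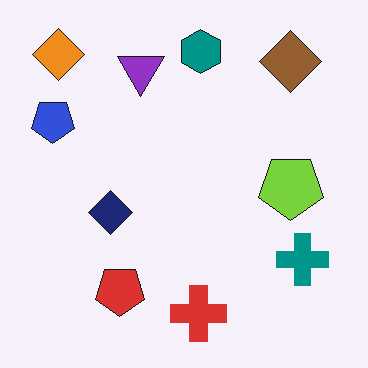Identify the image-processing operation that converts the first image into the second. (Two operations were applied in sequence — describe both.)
The second image is the first given moderate JPEG compression, then rotated 180°.

Blocky 8×8 compression artifacts appear around shape edges and the flat background shows ringing — characteristic JPEG degradation. The orange diamond sits in the bottom-right of the first image and the top-left of the second — consistent with a whole-image 180° rotation.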